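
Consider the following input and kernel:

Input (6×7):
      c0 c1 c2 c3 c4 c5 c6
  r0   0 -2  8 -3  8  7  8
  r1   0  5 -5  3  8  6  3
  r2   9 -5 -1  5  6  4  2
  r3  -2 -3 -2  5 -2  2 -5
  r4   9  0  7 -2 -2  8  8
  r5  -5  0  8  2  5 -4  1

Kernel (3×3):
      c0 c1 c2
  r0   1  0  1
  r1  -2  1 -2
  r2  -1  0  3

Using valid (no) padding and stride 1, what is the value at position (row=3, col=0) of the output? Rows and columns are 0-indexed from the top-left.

-7

The receptive field on the input at this output position is [-2 -3 -2 / 9 0 7 / -5 0 8]. Elementwise product with the kernel and sum: -2·1 + -2·1 + 9·-2 + 0·1 + 7·-2 + -5·-1 + 8·3.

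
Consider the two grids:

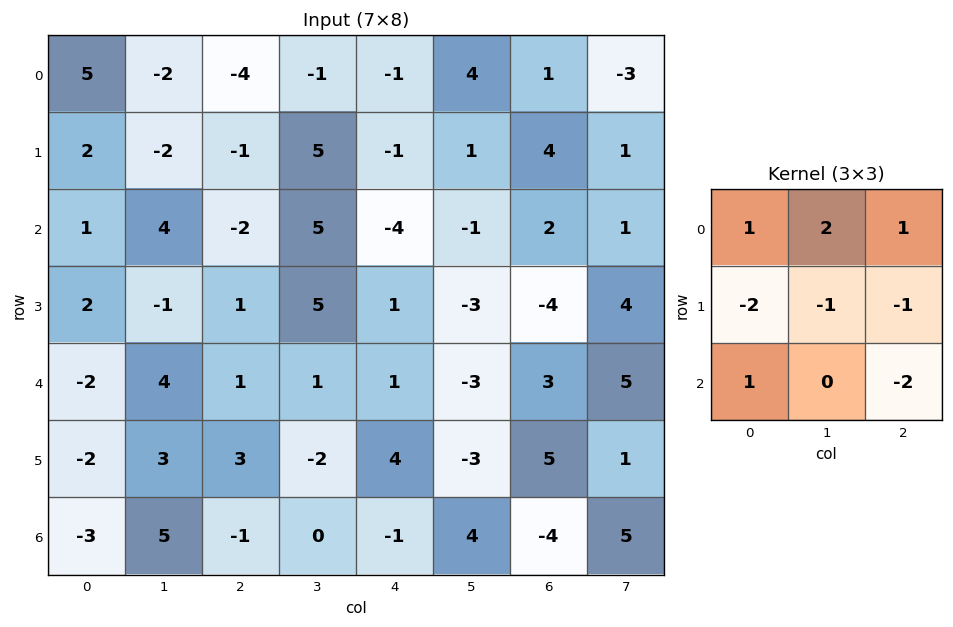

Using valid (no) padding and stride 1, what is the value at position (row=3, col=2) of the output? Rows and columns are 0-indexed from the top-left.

3

The receptive field on the input at this output position is [1 5 1 / 1 1 1 / 3 -2 4]. Elementwise product with the kernel and sum: 1·1 + 5·2 + 1·1 + 1·-2 + 1·-1 + 1·-1 + 3·1 + 4·-2.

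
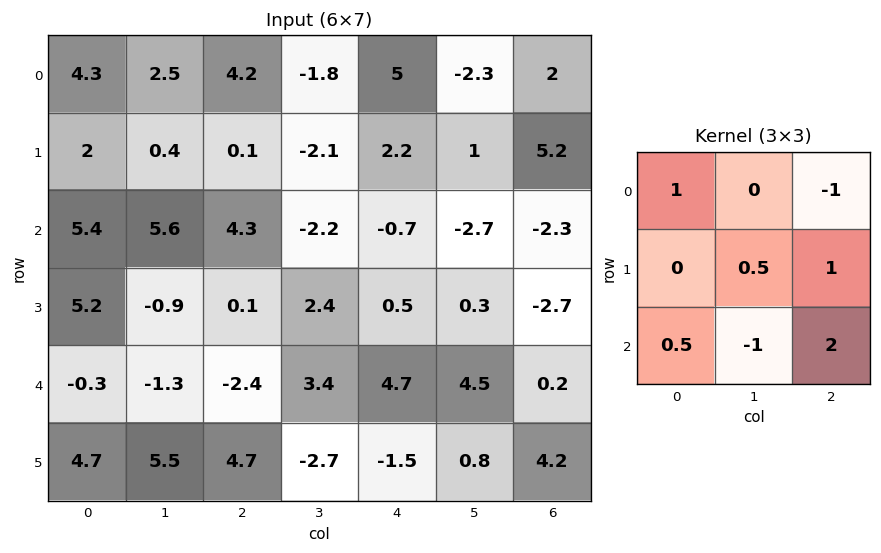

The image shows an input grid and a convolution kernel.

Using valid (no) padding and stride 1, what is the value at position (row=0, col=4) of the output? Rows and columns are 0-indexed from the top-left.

6.45

The receptive field on the input at this output position is [5 -2.3 2 / 2.2 1 5.2 / -0.7 -2.7 -2.3]. Elementwise product with the kernel and sum: 5·1 + 2·-1 + 1·0.5 + 5.2·1 + -0.7·0.5 + -2.7·-1 + -2.3·2.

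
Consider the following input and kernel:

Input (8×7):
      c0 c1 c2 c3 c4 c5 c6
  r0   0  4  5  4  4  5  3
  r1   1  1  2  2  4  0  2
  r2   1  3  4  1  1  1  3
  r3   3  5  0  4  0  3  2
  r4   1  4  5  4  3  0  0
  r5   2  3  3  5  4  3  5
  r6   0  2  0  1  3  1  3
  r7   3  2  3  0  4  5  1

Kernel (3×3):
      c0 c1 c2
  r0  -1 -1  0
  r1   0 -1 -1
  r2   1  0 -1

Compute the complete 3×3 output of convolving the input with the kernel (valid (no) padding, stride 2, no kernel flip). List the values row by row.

-10 -12 -13
-13 -7 -4
-11 -21 -11

Output[0,0]: The receptive field on the input at this output position is [0 4 5 / 1 1 2 / 1 3 4]. Elementwise product with the kernel and sum: 0·-1 + 4·-1 + 1·-1 + 2·-1 + 1·1 + 4·-1.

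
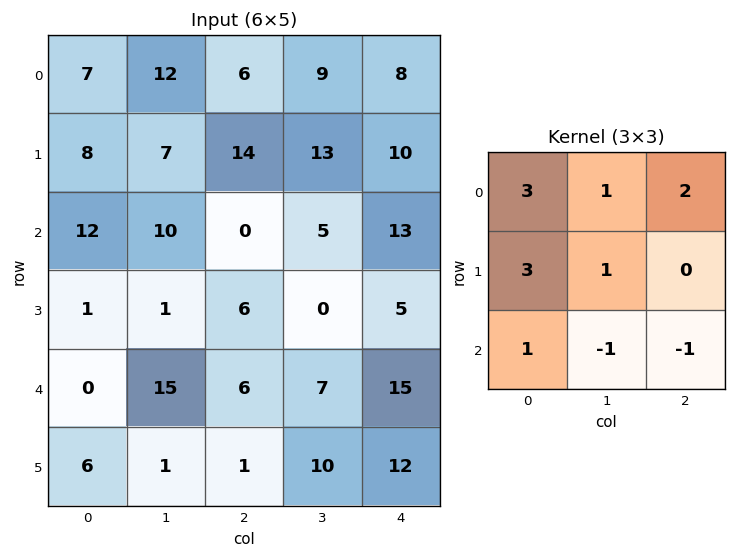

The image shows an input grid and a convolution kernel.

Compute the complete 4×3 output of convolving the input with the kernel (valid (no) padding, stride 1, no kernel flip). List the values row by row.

78 100 80
99 86 81
29 51 33
35 50 32

Output[0,0]: The receptive field on the input at this output position is [7 12 6 / 8 7 14 / 12 10 0]. Elementwise product with the kernel and sum: 7·3 + 12·1 + 6·2 + 8·3 + 7·1 + 12·1 + 10·-1 + 0·-1.
Output[0,1]: The receptive field on the input at this output position is [12 6 9 / 7 14 13 / 10 0 5]. Elementwise product with the kernel and sum: 12·3 + 6·1 + 9·2 + 7·3 + 14·1 + 10·1 + 0·-1 + 5·-1.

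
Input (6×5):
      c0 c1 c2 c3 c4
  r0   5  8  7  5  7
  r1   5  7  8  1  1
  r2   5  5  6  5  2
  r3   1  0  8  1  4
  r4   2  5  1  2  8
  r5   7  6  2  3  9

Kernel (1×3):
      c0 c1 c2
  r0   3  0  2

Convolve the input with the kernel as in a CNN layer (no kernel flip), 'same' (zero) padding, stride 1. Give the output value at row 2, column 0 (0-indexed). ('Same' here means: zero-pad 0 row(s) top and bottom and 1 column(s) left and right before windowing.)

The receptive field on the zero-padded input at this output position is [0 5 5]. Elementwise product with the kernel and sum: 0·3 + 5·2.

10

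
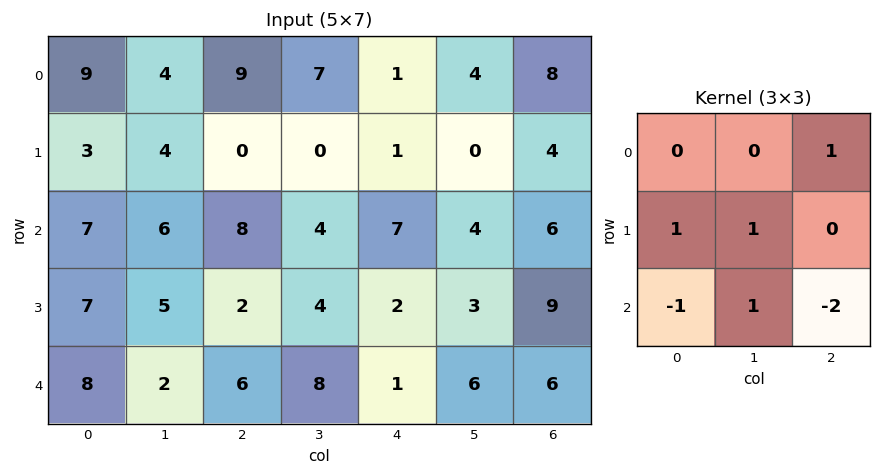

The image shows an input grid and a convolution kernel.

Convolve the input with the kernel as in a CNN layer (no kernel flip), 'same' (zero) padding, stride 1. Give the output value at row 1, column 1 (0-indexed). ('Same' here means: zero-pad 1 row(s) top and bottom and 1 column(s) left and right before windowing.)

The receptive field on the zero-padded input at this output position is [9 4 9 / 3 4 0 / 7 6 8]. Elementwise product with the kernel and sum: 9·1 + 3·1 + 4·1 + 7·-1 + 6·1 + 8·-2.

-1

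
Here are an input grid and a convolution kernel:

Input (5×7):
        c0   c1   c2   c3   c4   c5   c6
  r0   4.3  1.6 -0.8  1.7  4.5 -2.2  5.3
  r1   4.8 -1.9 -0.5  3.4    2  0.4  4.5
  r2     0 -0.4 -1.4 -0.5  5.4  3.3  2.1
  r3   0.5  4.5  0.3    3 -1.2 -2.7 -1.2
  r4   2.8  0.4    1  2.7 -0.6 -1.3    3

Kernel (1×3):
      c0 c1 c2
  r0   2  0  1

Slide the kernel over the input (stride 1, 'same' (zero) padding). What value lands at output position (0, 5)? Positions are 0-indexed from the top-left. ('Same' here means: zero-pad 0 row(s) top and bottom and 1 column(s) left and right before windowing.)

14.3

The receptive field on the zero-padded input at this output position is [4.5 -2.2 5.3]. Elementwise product with the kernel and sum: 4.5·2 + 5.3·1.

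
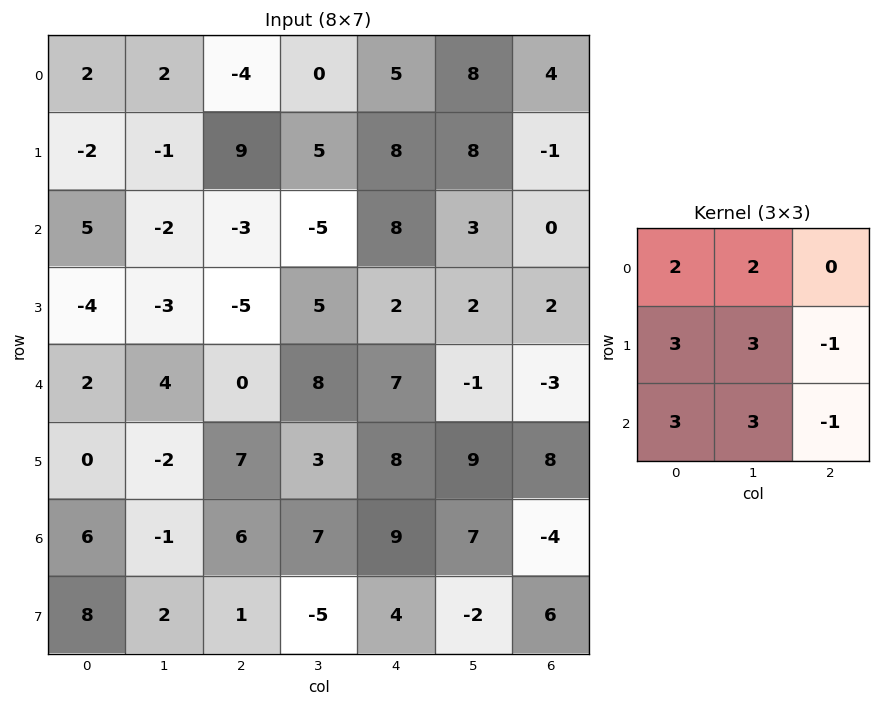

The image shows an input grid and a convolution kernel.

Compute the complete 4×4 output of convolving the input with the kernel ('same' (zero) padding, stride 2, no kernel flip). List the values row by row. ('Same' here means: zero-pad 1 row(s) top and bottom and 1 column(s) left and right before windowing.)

-1 13 38 57
4 -23 51 35
-4 0 84 47
41 32 62 55

Output[0,0]: The receptive field on the zero-padded input at this output position is [0 0 0 / 0 2 2 / 0 -2 -1]. Elementwise product with the kernel and sum: 0·2 + 0·2 + 0·3 + 2·3 + 2·-1 + 0·3 + -2·3 + -1·-1.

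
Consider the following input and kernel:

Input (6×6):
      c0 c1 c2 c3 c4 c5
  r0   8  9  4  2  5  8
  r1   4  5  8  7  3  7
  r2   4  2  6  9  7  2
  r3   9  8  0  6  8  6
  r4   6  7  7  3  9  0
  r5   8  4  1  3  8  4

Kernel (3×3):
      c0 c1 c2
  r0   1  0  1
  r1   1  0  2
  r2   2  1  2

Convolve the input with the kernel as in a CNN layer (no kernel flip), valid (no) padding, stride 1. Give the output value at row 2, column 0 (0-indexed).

The receptive field on the input at this output position is [4 2 6 / 9 8 0 / 6 7 7]. Elementwise product with the kernel and sum: 4·1 + 6·1 + 9·1 + 0·2 + 6·2 + 7·1 + 7·2.

52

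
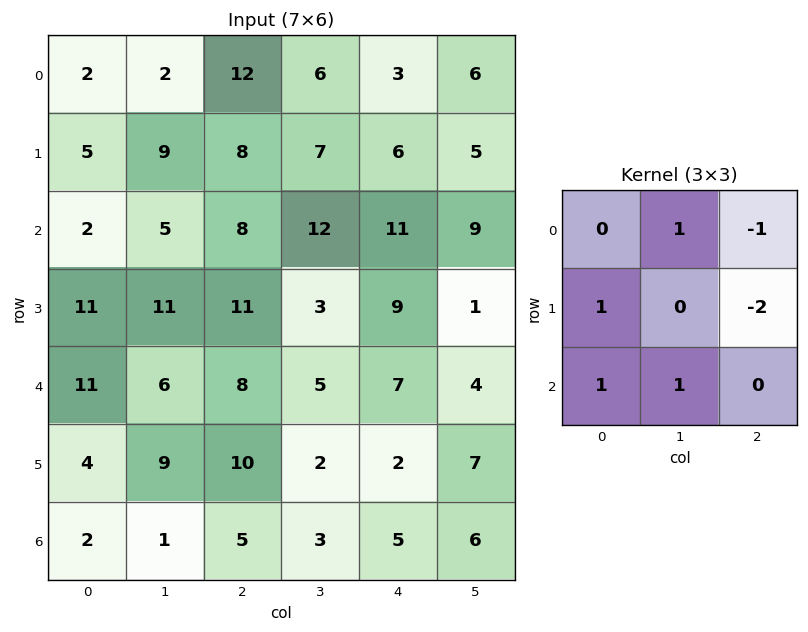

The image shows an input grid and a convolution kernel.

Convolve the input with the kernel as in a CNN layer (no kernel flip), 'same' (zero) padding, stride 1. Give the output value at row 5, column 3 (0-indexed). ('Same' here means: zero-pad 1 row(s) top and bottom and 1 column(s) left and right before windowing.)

12

The receptive field on the zero-padded input at this output position is [8 5 7 / 10 2 2 / 5 3 5]. Elementwise product with the kernel and sum: 5·1 + 7·-1 + 10·1 + 2·-2 + 5·1 + 3·1.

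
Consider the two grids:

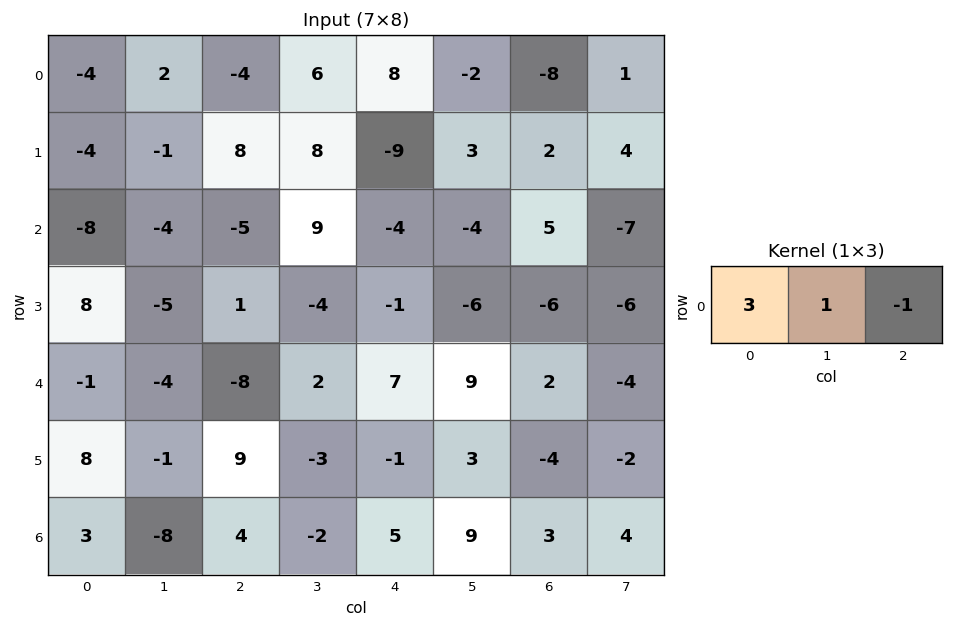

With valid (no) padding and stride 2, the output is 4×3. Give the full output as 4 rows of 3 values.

-6 -14 30
-23 -2 -21
1 -29 28
-3 5 21

Output[0,0]: The receptive field on the input at this output position is [-4 2 -4]. Elementwise product with the kernel and sum: -4·3 + 2·1 + -4·-1.
Output[0,1]: The receptive field on the input at this output position is [-4 6 8]. Elementwise product with the kernel and sum: -4·3 + 6·1 + 8·-1.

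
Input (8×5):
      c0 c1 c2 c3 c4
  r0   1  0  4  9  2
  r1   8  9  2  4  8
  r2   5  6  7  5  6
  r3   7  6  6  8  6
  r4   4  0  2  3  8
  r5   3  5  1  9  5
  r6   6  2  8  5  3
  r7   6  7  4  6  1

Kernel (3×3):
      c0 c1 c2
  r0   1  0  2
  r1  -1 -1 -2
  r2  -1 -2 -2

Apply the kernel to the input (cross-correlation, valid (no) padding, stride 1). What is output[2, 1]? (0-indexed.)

-22

The receptive field on the input at this output position is [6 7 5 / 6 6 8 / 0 2 3]. Elementwise product with the kernel and sum: 6·1 + 5·2 + 6·-1 + 6·-1 + 8·-2 + 0·-1 + 2·-2 + 3·-2.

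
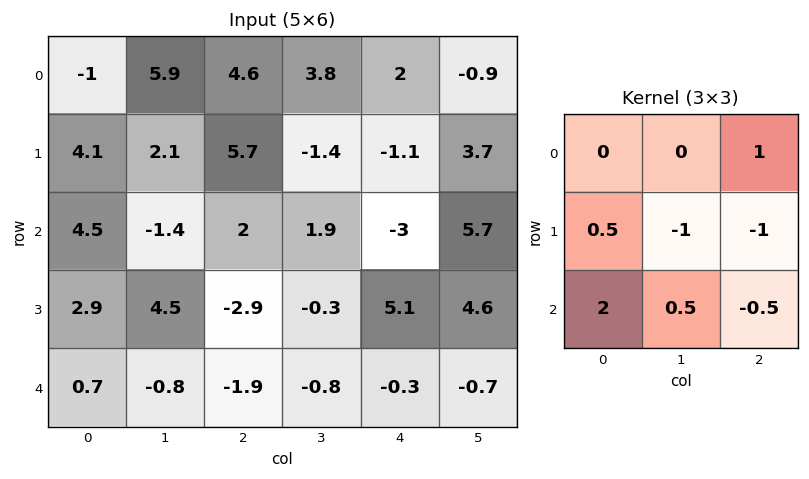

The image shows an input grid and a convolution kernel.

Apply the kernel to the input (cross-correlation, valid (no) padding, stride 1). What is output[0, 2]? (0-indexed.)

13.8

The receptive field on the input at this output position is [4.6 3.8 2 / 5.7 -1.4 -1.1 / 2 1.9 -3]. Elementwise product with the kernel and sum: 2·1 + 5.7·0.5 + -1.4·-1 + -1.1·-1 + 2·2 + 1.9·0.5 + -3·-0.5.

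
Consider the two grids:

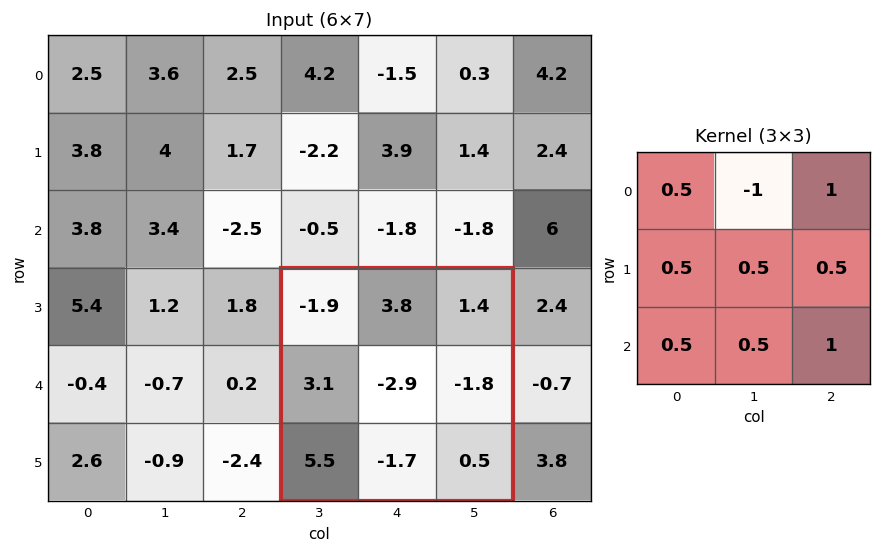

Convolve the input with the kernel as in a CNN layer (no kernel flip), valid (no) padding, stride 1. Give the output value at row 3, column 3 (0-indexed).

The receptive field on the input at this output position is [-1.9 3.8 1.4 / 3.1 -2.9 -1.8 / 5.5 -1.7 0.5]. Elementwise product with the kernel and sum: -1.9·0.5 + 3.8·-1 + 1.4·1 + 3.1·0.5 + -2.9·0.5 + -1.8·0.5 + 5.5·0.5 + -1.7·0.5 + 0.5·1.

-1.75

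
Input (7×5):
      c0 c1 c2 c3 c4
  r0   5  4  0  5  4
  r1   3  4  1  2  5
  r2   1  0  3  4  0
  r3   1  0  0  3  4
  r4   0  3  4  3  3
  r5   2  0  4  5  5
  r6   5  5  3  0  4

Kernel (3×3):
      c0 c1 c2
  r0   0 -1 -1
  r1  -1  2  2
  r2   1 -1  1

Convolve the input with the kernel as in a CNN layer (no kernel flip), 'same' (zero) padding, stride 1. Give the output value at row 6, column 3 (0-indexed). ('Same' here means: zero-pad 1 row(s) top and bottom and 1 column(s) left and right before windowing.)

-5

The receptive field on the zero-padded input at this output position is [4 5 5 / 3 0 4 / 0 0 0]. Elementwise product with the kernel and sum: 5·-1 + 5·-1 + 3·-1 + 0·2 + 4·2 + 0·1 + 0·-1 + 0·1.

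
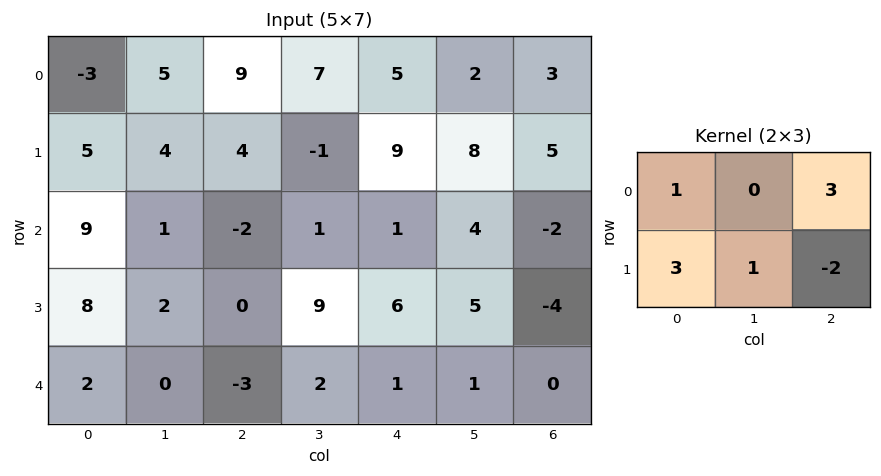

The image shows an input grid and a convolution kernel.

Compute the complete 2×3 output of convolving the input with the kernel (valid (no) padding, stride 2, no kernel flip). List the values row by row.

35 17 39
29 -2 26

Output[0,0]: The receptive field on the input at this output position is [-3 5 9 / 5 4 4]. Elementwise product with the kernel and sum: -3·1 + 9·3 + 5·3 + 4·1 + 4·-2.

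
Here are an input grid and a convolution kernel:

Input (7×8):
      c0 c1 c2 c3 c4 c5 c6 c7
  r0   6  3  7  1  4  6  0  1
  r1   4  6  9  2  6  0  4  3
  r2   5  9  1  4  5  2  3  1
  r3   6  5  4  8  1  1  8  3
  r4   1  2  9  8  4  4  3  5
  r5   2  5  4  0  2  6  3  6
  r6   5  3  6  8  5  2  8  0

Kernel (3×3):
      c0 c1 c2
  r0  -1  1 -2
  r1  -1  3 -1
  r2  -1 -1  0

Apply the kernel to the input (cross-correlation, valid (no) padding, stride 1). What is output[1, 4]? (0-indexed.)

-18

The receptive field on the input at this output position is [6 0 4 / 5 2 3 / 1 1 8]. Elementwise product with the kernel and sum: 6·-1 + 0·1 + 4·-2 + 5·-1 + 2·3 + 3·-1 + 1·-1 + 1·-1.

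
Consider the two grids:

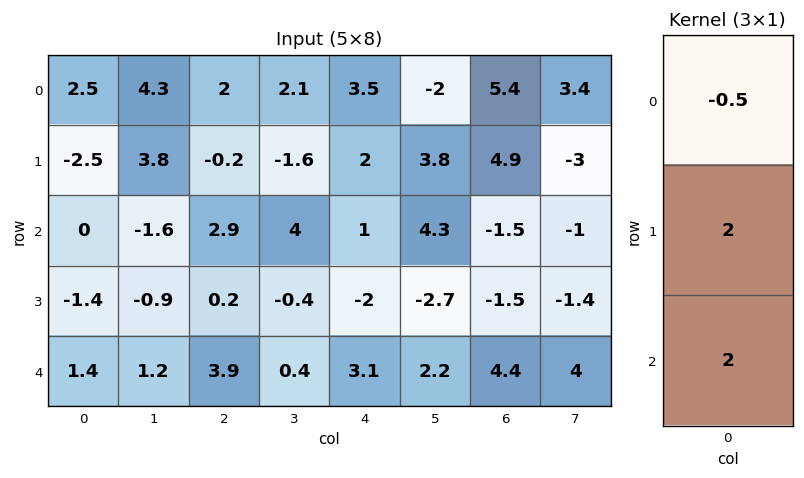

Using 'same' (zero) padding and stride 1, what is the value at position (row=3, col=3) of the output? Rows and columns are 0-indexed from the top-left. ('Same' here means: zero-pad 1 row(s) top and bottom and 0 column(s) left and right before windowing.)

The receptive field on the zero-padded input at this output position is [4 / -0.4 / 0.4]. Elementwise product with the kernel and sum: 4·-0.5 + -0.4·2 + 0.4·2.

-2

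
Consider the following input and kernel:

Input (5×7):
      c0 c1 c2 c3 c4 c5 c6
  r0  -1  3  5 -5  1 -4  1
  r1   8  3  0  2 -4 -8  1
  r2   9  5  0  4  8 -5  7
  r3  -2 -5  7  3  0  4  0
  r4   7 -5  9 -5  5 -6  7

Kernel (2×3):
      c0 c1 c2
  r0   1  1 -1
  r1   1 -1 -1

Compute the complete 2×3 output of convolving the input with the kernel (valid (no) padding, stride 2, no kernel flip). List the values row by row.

Output[0,0]: The receptive field on the input at this output position is [-1 3 5 / 8 3 0]. Elementwise product with the kernel and sum: -1·1 + 3·1 + 5·-1 + 8·1 + 3·-1 + 0·-1.
Output[0,1]: The receptive field on the input at this output position is [5 -5 1 / 0 2 -4]. Elementwise product with the kernel and sum: 5·1 + -5·1 + 1·-1 + 0·1 + 2·-1 + -4·-1.

2 1 -1
10 0 -8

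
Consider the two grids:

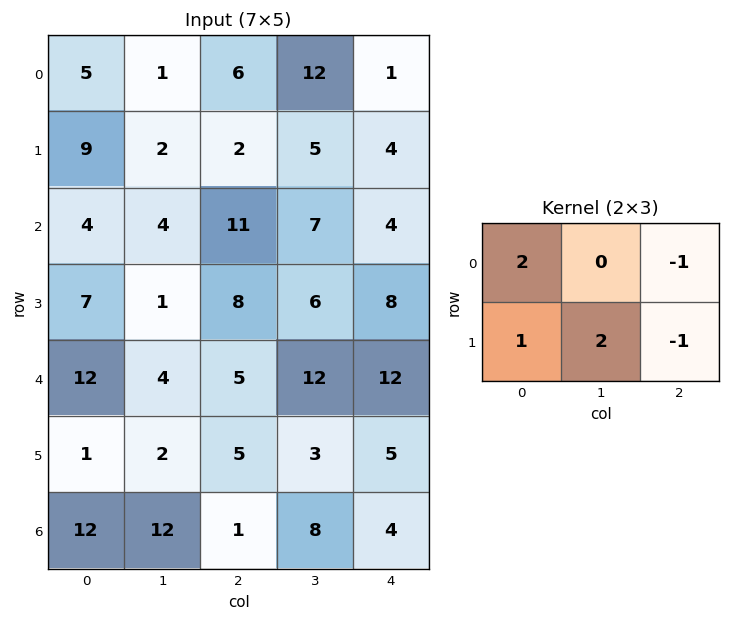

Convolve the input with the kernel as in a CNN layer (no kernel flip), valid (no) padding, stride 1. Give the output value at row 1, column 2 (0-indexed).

21

The receptive field on the input at this output position is [2 5 4 / 11 7 4]. Elementwise product with the kernel and sum: 2·2 + 4·-1 + 11·1 + 7·2 + 4·-1.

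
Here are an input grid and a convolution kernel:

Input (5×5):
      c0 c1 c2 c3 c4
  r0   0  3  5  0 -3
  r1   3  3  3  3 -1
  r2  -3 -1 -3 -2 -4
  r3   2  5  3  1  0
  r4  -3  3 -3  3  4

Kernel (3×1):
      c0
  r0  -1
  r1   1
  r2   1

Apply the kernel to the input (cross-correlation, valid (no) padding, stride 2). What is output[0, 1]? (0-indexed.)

-5

The receptive field on the input at this output position is [5 / 3 / -3]. Elementwise product with the kernel and sum: 5·-1 + 3·1 + -3·1.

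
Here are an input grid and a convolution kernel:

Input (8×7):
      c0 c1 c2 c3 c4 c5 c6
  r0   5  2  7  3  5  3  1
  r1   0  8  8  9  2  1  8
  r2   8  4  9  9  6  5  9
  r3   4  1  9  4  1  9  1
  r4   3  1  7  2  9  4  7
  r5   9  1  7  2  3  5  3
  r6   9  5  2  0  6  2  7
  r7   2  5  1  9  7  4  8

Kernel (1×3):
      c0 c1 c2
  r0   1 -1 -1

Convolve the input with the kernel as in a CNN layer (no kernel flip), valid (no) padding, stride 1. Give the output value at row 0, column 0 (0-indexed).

-4

The receptive field on the input at this output position is [5 2 7]. Elementwise product with the kernel and sum: 5·1 + 2·-1 + 7·-1.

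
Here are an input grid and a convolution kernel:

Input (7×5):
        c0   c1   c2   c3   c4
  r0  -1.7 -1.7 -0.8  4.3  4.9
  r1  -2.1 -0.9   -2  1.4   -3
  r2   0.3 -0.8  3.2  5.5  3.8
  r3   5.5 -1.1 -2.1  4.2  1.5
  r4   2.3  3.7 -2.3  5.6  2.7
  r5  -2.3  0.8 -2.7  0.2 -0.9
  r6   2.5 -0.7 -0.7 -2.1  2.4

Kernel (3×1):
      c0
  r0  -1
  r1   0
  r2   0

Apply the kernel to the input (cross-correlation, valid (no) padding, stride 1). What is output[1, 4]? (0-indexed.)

3

The receptive field on the input at this output position is [-3 / 3.8 / 1.5]. Elementwise product with the kernel and sum: -3·-1.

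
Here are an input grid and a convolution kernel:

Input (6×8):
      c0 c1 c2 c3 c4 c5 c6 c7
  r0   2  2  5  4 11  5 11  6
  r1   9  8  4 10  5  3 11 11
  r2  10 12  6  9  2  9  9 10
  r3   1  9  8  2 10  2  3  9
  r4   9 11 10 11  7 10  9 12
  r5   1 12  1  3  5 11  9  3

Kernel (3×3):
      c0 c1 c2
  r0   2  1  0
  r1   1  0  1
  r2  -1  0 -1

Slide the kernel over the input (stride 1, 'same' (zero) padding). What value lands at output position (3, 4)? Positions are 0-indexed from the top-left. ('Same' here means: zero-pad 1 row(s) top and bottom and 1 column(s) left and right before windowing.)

3

The receptive field on the zero-padded input at this output position is [9 2 9 / 2 10 2 / 11 7 10]. Elementwise product with the kernel and sum: 9·2 + 2·1 + 2·1 + 2·1 + 11·-1 + 10·-1.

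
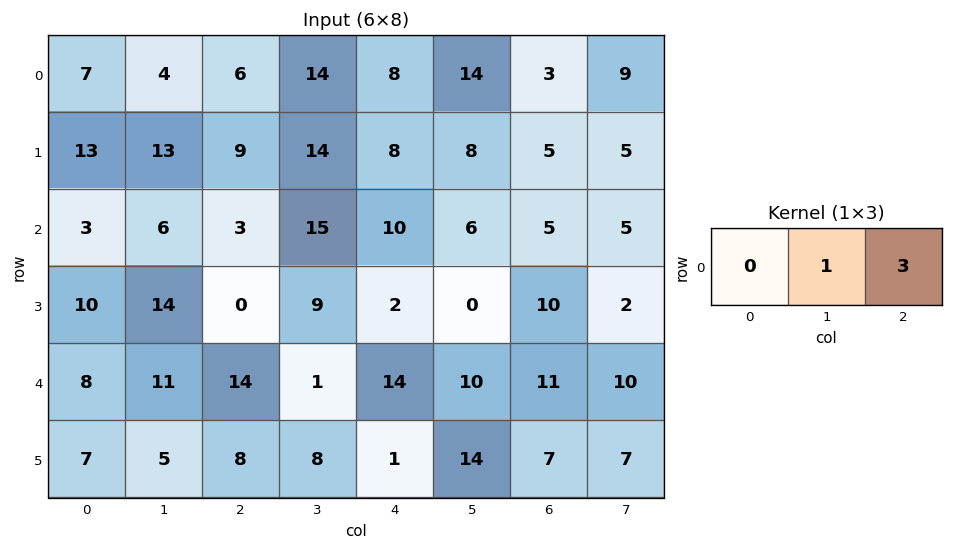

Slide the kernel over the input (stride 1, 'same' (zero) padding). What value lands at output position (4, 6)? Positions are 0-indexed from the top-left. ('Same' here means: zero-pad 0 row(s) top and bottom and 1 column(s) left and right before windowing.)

41

The receptive field on the zero-padded input at this output position is [10 11 10]. Elementwise product with the kernel and sum: 11·1 + 10·3.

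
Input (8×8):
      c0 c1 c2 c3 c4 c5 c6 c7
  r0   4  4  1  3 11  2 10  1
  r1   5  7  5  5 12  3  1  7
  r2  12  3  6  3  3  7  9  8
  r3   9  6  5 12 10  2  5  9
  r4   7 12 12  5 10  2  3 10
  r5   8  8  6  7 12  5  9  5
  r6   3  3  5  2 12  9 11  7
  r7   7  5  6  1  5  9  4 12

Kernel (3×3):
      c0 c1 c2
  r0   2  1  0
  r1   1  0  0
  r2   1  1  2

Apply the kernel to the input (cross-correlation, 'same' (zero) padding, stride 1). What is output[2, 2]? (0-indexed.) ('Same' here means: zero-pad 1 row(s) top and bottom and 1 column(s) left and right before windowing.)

57

The receptive field on the zero-padded input at this output position is [7 5 5 / 3 6 3 / 6 5 12]. Elementwise product with the kernel and sum: 7·2 + 5·1 + 3·1 + 6·1 + 5·1 + 12·2.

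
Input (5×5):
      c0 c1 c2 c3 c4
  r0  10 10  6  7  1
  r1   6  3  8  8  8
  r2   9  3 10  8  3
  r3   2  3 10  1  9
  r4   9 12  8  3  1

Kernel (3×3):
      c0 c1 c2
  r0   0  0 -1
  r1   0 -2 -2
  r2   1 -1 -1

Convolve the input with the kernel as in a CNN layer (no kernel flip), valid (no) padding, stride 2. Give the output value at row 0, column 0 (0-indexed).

The receptive field on the input at this output position is [10 10 6 / 6 3 8 / 9 3 10]. Elementwise product with the kernel and sum: 6·-1 + 3·-2 + 8·-2 + 9·1 + 3·-1 + 10·-1.

-32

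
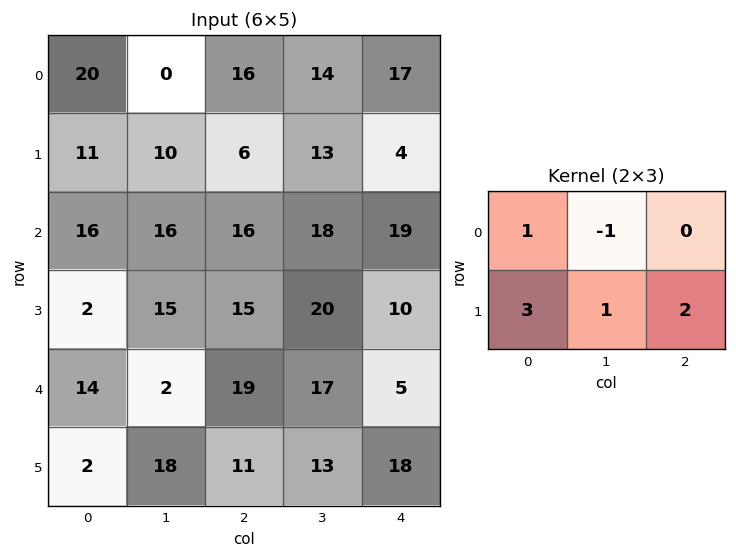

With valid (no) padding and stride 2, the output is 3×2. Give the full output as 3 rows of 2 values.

Output[0,0]: The receptive field on the input at this output position is [20 0 16 / 11 10 6]. Elementwise product with the kernel and sum: 20·1 + 0·-1 + 11·3 + 10·1 + 6·2.
Output[0,1]: The receptive field on the input at this output position is [16 14 17 / 6 13 4]. Elementwise product with the kernel and sum: 16·1 + 14·-1 + 6·3 + 13·1 + 4·2.

75 41
51 83
58 84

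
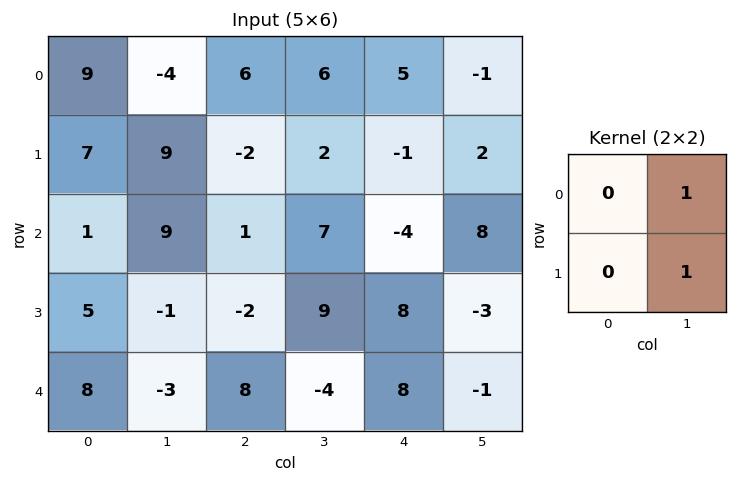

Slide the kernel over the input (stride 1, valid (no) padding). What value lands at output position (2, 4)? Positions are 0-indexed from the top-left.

The receptive field on the input at this output position is [-4 8 / 8 -3]. Elementwise product with the kernel and sum: 8·1 + -3·1.

5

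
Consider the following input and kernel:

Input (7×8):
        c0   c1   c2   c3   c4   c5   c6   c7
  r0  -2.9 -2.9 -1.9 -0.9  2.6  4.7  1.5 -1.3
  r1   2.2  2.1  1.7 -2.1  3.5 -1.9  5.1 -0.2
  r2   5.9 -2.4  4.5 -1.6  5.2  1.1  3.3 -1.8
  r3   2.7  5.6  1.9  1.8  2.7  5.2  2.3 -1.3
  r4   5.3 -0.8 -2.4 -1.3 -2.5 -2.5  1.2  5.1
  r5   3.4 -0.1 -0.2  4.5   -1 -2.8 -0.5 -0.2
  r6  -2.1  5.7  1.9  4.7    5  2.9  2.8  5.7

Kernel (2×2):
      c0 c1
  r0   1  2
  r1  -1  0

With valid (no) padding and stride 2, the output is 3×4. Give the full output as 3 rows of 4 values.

Output[0,0]: The receptive field on the input at this output position is [-2.9 -2.9 / 2.2 2.1]. Elementwise product with the kernel and sum: -2.9·1 + -2.9·2 + 2.2·-1.
Output[0,1]: The receptive field on the input at this output position is [-1.9 -0.9 / 1.7 -2.1]. Elementwise product with the kernel and sum: -1.9·1 + -0.9·2 + 1.7·-1.

-10.9 -5.4 8.5 -6.2
-1.6 -0.6 4.7 -2.6
0.3 -4.8 -6.5 11.9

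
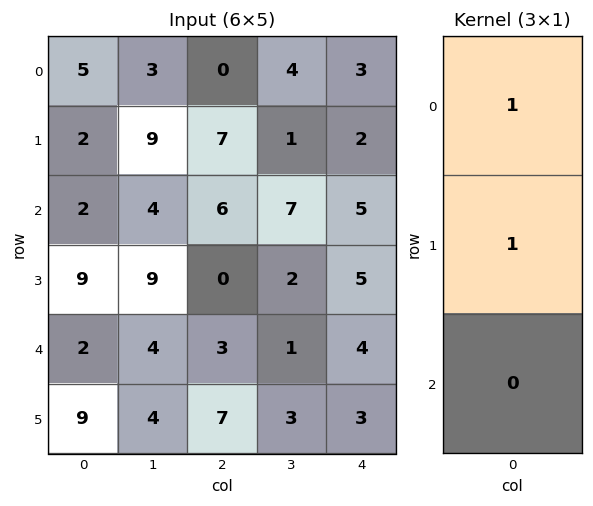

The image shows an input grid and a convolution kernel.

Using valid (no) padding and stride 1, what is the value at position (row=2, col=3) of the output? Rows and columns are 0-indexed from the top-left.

The receptive field on the input at this output position is [7 / 2 / 1]. Elementwise product with the kernel and sum: 7·1 + 2·1.

9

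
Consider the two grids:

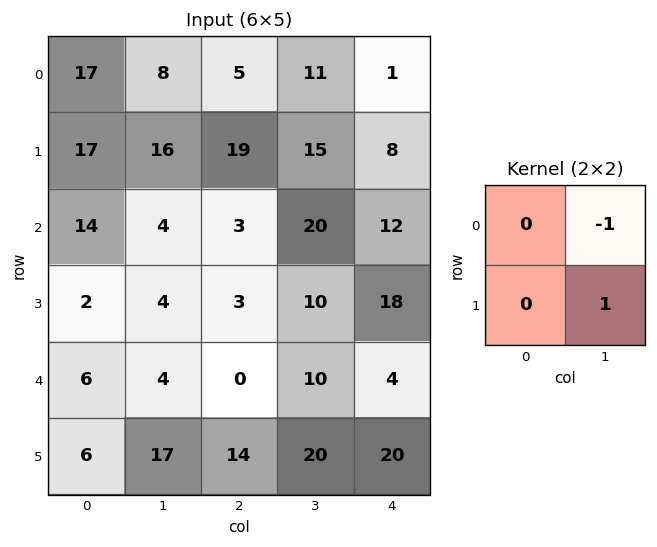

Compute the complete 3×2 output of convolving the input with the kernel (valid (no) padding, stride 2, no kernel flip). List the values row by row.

8 4
0 -10
13 10

Output[0,0]: The receptive field on the input at this output position is [17 8 / 17 16]. Elementwise product with the kernel and sum: 8·-1 + 16·1.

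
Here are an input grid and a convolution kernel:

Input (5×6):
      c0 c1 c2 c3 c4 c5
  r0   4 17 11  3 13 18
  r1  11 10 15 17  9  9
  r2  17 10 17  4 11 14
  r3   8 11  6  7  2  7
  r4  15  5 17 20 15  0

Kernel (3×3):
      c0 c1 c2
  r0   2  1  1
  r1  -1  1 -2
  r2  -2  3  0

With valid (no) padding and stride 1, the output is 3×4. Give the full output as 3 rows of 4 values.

1 50 0 36
23 47 30 23
37 63 72 19

Output[0,0]: The receptive field on the input at this output position is [4 17 11 / 11 10 15 / 17 10 17]. Elementwise product with the kernel and sum: 4·2 + 17·1 + 11·1 + 11·-1 + 10·1 + 15·-2 + 17·-2 + 10·3.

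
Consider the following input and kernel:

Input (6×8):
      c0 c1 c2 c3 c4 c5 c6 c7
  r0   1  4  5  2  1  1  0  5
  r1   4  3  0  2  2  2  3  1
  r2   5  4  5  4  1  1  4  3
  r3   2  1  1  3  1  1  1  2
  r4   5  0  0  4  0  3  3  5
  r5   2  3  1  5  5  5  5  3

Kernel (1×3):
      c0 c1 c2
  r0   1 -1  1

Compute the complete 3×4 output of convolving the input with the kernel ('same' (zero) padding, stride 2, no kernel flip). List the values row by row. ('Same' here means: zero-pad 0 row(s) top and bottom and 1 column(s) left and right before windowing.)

3 1 2 6
-1 3 4 0
-5 4 7 5

Output[0,0]: The receptive field on the zero-padded input at this output position is [0 1 4]. Elementwise product with the kernel and sum: 0·1 + 1·-1 + 4·1.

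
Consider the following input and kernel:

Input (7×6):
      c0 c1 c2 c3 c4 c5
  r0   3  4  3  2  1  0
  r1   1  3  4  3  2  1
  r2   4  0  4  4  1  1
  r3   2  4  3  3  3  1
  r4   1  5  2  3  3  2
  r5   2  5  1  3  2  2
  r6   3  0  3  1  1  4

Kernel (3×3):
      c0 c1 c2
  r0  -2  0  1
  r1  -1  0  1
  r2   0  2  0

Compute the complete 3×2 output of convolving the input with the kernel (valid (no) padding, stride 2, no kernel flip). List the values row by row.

0 1
7 -1
-1 2

Output[0,0]: The receptive field on the input at this output position is [3 4 3 / 1 3 4 / 4 0 4]. Elementwise product with the kernel and sum: 3·-2 + 3·1 + 1·-1 + 4·1 + 0·2.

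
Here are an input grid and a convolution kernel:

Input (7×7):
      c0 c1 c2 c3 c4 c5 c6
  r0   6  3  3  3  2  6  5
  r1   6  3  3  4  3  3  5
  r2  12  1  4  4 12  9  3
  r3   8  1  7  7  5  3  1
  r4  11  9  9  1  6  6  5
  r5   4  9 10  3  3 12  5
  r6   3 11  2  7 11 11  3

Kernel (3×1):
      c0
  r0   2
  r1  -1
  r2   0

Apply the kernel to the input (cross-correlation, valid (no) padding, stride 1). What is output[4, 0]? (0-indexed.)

18

The receptive field on the input at this output position is [11 / 4 / 3]. Elementwise product with the kernel and sum: 11·2 + 4·-1.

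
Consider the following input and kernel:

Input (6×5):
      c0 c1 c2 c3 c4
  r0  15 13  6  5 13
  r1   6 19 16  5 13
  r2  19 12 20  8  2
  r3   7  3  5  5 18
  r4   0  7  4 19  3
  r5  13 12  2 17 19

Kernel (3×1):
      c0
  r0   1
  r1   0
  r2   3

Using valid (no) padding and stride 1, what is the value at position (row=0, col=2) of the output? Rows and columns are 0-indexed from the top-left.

66

The receptive field on the input at this output position is [6 / 16 / 20]. Elementwise product with the kernel and sum: 6·1 + 20·3.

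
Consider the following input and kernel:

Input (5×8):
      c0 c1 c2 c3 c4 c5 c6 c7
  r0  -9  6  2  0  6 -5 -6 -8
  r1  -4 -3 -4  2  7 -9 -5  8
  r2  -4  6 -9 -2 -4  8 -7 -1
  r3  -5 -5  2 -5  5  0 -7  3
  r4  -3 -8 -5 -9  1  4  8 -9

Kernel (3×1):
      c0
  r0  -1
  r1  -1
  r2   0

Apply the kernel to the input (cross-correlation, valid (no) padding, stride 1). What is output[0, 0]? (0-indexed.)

13

The receptive field on the input at this output position is [-9 / -4 / -4]. Elementwise product with the kernel and sum: -9·-1 + -4·-1.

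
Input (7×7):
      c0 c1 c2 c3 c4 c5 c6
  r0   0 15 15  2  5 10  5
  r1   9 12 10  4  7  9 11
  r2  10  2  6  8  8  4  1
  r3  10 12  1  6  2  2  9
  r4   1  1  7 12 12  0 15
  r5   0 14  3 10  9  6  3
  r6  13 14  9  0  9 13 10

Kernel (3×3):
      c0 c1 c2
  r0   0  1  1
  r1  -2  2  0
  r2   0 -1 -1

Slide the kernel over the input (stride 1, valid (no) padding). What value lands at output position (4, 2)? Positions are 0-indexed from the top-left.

The receptive field on the input at this output position is [7 12 12 / 3 10 9 / 9 0 9]. Elementwise product with the kernel and sum: 12·1 + 12·1 + 3·-2 + 10·2 + 0·-1 + 9·-1.

29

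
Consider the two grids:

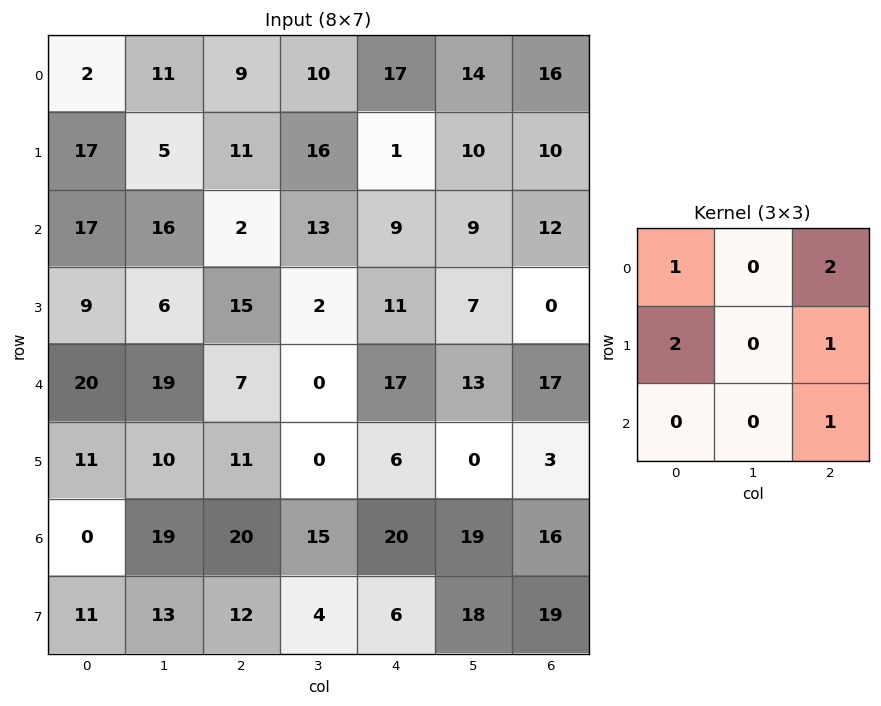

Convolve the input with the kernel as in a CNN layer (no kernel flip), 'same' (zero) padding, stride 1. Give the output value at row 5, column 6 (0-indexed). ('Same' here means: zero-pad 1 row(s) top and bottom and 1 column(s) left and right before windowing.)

13

The receptive field on the zero-padded input at this output position is [13 17 0 / 0 3 0 / 19 16 0]. Elementwise product with the kernel and sum: 13·1 + 0·2 + 0·2 + 0·1 + 0·1.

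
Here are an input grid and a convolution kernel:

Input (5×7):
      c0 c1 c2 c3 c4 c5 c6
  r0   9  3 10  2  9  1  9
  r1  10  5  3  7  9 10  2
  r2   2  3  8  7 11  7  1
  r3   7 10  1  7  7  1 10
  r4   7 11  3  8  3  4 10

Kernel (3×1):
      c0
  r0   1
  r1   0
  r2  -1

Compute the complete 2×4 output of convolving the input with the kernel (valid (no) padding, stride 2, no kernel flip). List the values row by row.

7 2 -2 8
-5 5 8 -9

Output[0,0]: The receptive field on the input at this output position is [9 / 10 / 2]. Elementwise product with the kernel and sum: 9·1 + 2·-1.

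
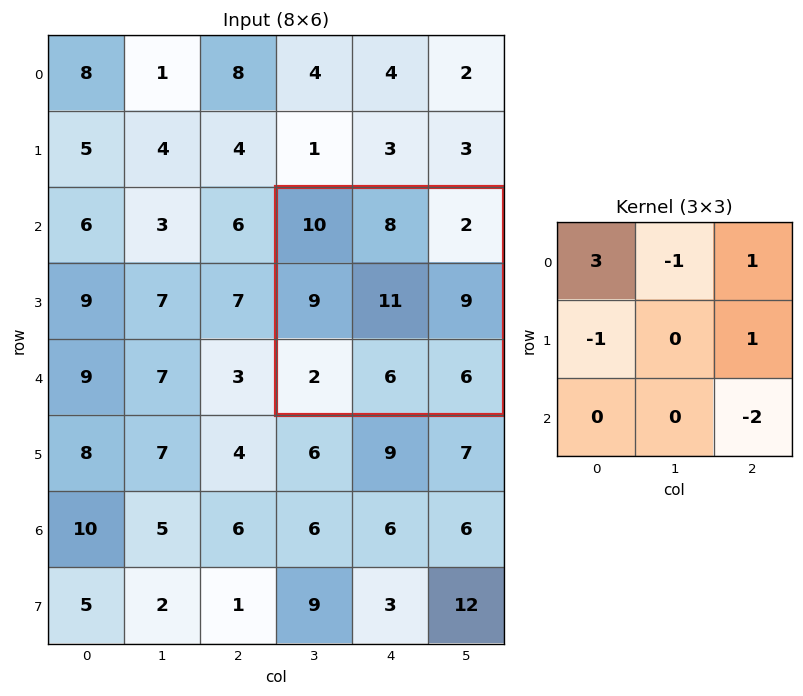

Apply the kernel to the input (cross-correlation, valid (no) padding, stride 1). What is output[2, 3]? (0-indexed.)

The receptive field on the input at this output position is [10 8 2 / 9 11 9 / 2 6 6]. Elementwise product with the kernel and sum: 10·3 + 8·-1 + 2·1 + 9·-1 + 9·1 + 6·-2.

12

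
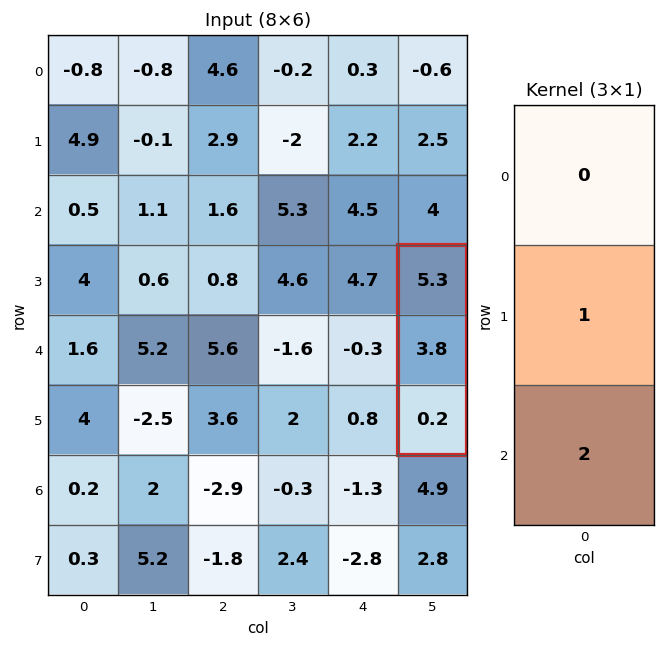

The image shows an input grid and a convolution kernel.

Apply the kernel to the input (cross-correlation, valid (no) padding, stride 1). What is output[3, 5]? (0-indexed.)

The receptive field on the input at this output position is [5.3 / 3.8 / 0.2]. Elementwise product with the kernel and sum: 3.8·1 + 0.2·2.

4.2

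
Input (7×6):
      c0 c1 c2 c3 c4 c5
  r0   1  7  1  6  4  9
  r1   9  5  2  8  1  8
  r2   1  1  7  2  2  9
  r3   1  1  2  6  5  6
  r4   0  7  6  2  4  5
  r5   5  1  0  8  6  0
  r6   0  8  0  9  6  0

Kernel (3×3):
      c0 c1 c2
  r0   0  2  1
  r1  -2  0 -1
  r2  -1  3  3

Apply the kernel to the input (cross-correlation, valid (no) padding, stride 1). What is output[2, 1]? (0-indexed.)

The receptive field on the input at this output position is [1 7 2 / 1 2 6 / 7 6 2]. Elementwise product with the kernel and sum: 7·2 + 2·1 + 1·-2 + 6·-1 + 7·-1 + 6·3 + 2·3.

25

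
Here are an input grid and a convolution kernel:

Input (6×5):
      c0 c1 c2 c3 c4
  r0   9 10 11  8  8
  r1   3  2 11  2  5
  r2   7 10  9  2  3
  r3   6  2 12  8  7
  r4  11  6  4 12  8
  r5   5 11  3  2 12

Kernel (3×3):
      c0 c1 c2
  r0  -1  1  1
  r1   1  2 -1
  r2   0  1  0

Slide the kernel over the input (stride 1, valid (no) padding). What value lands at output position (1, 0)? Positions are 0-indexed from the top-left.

30

The receptive field on the input at this output position is [3 2 11 / 7 10 9 / 6 2 12]. Elementwise product with the kernel and sum: 3·-1 + 2·1 + 11·1 + 7·1 + 10·2 + 9·-1 + 2·1.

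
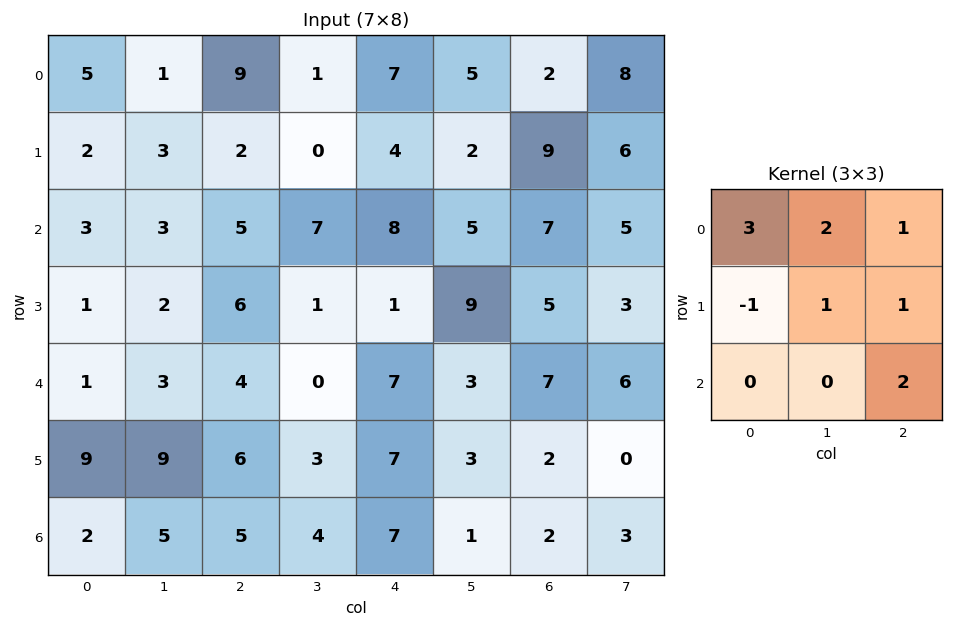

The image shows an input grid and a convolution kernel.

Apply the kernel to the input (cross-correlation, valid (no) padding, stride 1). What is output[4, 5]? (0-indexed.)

The receptive field on the input at this output position is [3 7 6 / 3 2 0 / 1 2 3]. Elementwise product with the kernel and sum: 3·3 + 7·2 + 6·1 + 3·-1 + 2·1 + 0·1 + 3·2.

34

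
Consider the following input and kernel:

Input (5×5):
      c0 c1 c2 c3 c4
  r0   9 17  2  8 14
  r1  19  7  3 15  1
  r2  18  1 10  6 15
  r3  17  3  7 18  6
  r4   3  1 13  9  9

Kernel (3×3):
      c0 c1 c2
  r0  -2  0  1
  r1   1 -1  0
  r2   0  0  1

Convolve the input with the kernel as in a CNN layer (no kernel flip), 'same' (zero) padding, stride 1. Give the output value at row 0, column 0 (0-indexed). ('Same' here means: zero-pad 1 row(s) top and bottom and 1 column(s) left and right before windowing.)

-2

The receptive field on the zero-padded input at this output position is [0 0 0 / 0 9 17 / 0 19 7]. Elementwise product with the kernel and sum: 0·-2 + 0·1 + 0·1 + 9·-1 + 7·1.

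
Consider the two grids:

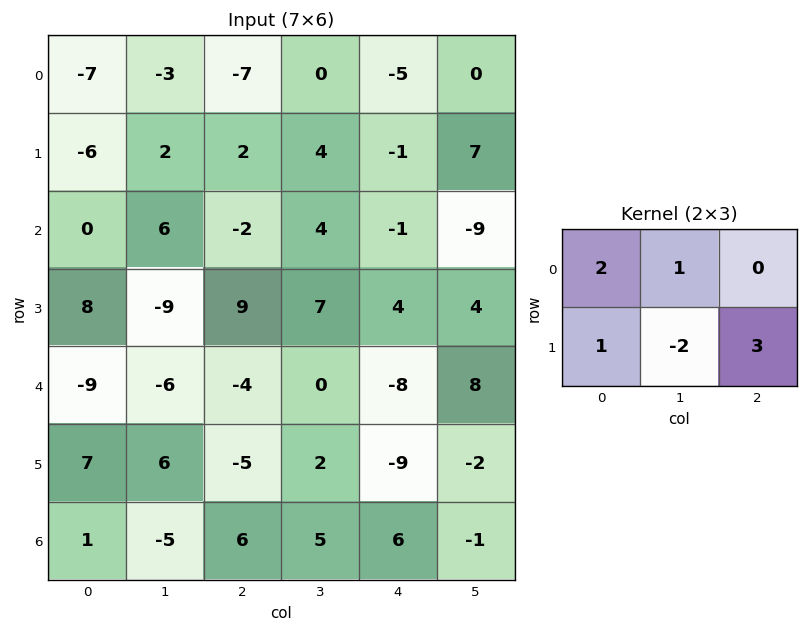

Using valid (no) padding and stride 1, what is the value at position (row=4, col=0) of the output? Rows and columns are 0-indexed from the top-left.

The receptive field on the input at this output position is [-9 -6 -4 / 7 6 -5]. Elementwise product with the kernel and sum: -9·2 + -6·1 + 7·1 + 6·-2 + -5·3.

-44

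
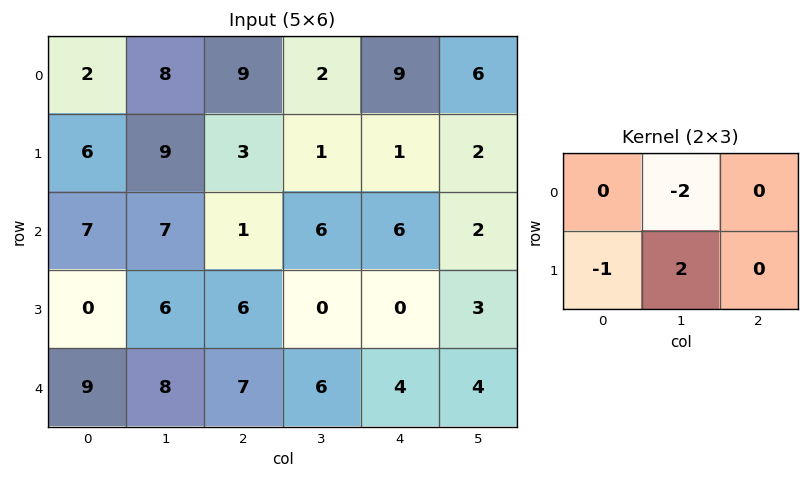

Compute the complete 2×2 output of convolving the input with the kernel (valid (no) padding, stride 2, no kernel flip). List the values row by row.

Output[0,0]: The receptive field on the input at this output position is [2 8 9 / 6 9 3]. Elementwise product with the kernel and sum: 8·-2 + 6·-1 + 9·2.

-4 -5
-2 -18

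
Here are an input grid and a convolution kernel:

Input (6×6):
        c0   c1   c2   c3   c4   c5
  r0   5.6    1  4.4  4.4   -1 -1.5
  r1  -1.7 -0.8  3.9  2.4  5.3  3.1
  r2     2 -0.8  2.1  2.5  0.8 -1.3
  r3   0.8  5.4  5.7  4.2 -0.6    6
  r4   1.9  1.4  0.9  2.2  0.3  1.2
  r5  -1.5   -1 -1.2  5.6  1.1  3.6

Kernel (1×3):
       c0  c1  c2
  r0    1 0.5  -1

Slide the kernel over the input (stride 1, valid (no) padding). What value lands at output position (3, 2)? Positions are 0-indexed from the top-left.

8.4

The receptive field on the input at this output position is [5.7 4.2 -0.6]. Elementwise product with the kernel and sum: 5.7·1 + 4.2·0.5 + -0.6·-1.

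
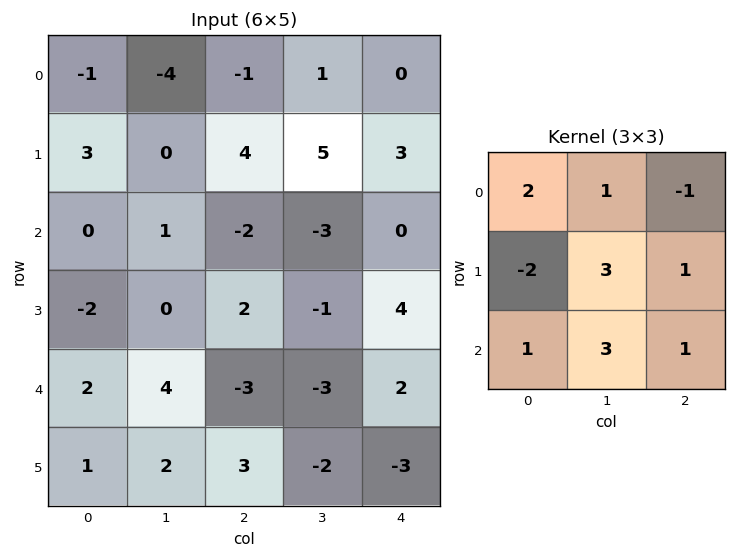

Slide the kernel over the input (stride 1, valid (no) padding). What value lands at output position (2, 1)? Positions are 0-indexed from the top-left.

The receptive field on the input at this output position is [1 -2 -3 / 0 2 -1 / 4 -3 -3]. Elementwise product with the kernel and sum: 1·2 + -2·1 + -3·-1 + 0·-2 + 2·3 + -1·1 + 4·1 + -3·3 + -3·1.

0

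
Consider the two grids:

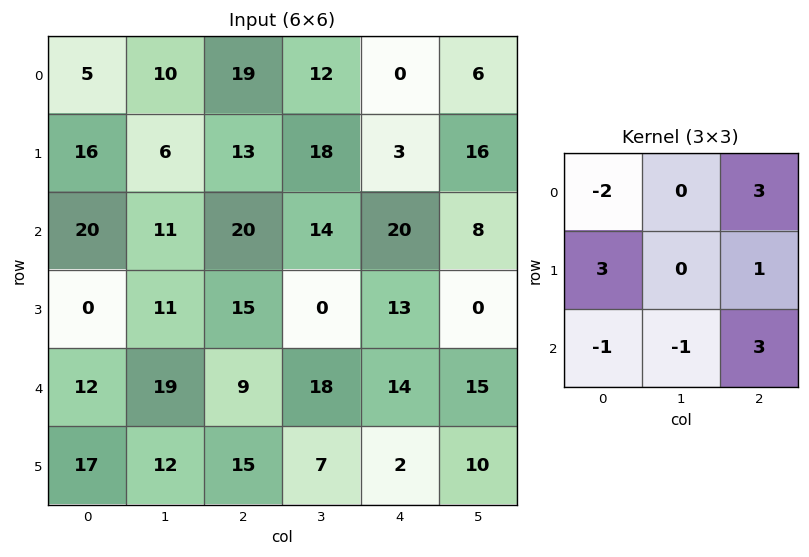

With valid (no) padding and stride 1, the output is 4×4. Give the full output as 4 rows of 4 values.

Output[0,0]: The receptive field on the input at this output position is [5 10 19 / 16 6 13 / 20 11 20]. Elementwise product with the kernel and sum: 5·-2 + 19·3 + 16·3 + 13·1 + 20·-1 + 11·-1 + 20·3.
Output[0,1]: The receptive field on the input at this output position is [10 19 12 / 6 13 18 / 11 20 14]. Elementwise product with the kernel and sum: 10·-2 + 12·3 + 6·3 + 18·1 + 11·-1 + 20·-1 + 14·3.

137 63 30 54
121 63 87 49
31 79 93 9
106 47 34 90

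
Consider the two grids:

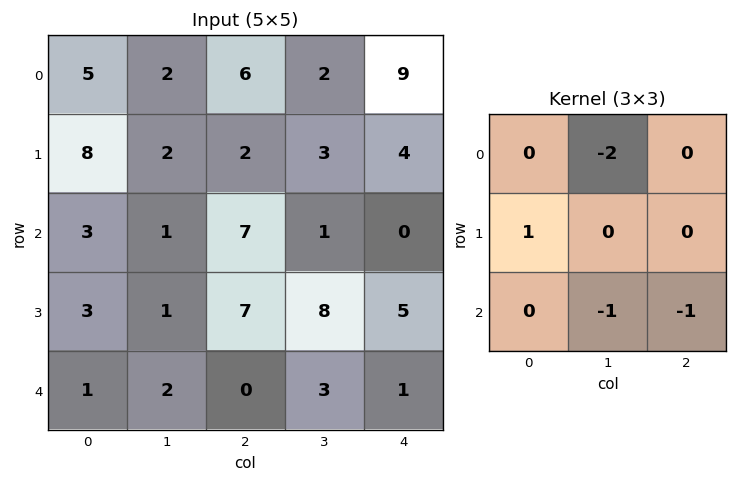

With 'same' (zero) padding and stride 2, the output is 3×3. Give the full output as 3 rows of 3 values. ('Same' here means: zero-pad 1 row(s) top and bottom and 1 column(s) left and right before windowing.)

-10 -3 -2
-20 -18 -12
-6 -12 -7

Output[0,0]: The receptive field on the zero-padded input at this output position is [0 0 0 / 0 5 2 / 0 8 2]. Elementwise product with the kernel and sum: 0·-2 + 0·1 + 8·-1 + 2·-1.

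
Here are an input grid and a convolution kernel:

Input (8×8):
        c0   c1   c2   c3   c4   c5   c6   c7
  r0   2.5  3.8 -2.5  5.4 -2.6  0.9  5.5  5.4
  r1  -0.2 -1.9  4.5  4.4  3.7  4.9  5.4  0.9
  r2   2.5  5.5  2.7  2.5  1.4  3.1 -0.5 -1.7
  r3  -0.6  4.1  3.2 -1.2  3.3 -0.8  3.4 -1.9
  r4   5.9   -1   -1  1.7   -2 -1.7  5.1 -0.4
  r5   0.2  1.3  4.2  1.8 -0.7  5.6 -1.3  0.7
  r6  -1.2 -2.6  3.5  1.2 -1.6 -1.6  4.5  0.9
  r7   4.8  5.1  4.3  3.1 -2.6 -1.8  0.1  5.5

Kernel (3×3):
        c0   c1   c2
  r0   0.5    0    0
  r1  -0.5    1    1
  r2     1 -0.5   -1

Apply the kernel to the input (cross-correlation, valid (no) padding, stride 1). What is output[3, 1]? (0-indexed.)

The receptive field on the input at this output position is [4.1 3.2 -1.2 / -1 -1 1.7 / 1.3 4.2 1.8]. Elementwise product with the kernel and sum: 4.1·0.5 + -1·-0.5 + -1·1 + 1.7·1 + 1.3·1 + 4.2·-0.5 + 1.8·-1.

0.65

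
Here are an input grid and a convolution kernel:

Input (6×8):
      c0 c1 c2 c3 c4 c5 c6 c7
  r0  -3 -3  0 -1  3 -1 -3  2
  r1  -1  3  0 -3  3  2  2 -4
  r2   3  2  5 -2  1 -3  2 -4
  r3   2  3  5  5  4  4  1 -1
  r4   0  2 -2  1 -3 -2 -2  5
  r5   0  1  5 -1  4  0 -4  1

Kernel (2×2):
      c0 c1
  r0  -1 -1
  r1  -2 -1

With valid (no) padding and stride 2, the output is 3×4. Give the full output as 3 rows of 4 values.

Output[0,0]: The receptive field on the input at this output position is [-3 -3 / -1 3]. Elementwise product with the kernel and sum: -3·-1 + -3·-1 + -1·-2 + 3·-1.

5 4 -10 1
-12 -18 -10 1
-3 -8 -3 4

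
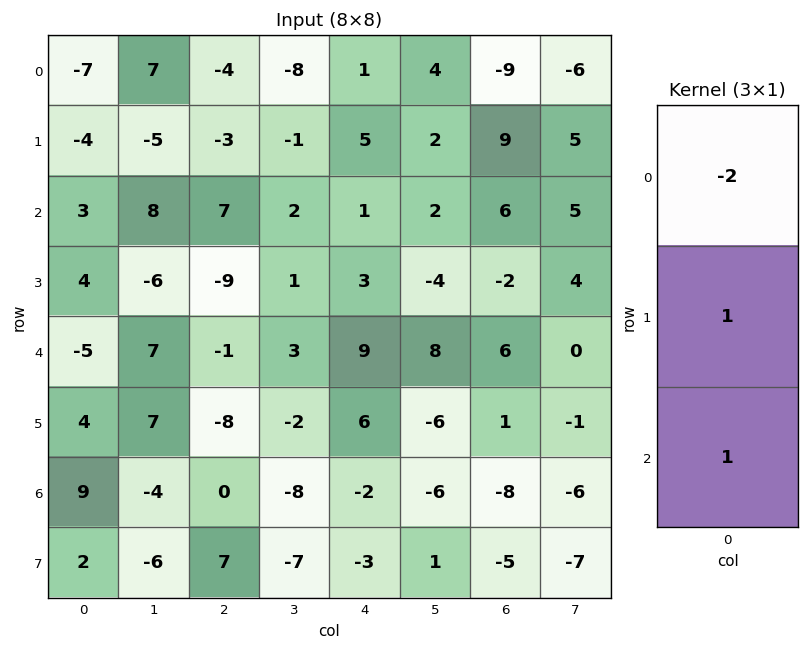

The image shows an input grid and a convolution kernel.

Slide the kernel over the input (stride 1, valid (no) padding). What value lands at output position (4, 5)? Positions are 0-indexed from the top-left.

The receptive field on the input at this output position is [8 / -6 / -6]. Elementwise product with the kernel and sum: 8·-2 + -6·1 + -6·1.

-28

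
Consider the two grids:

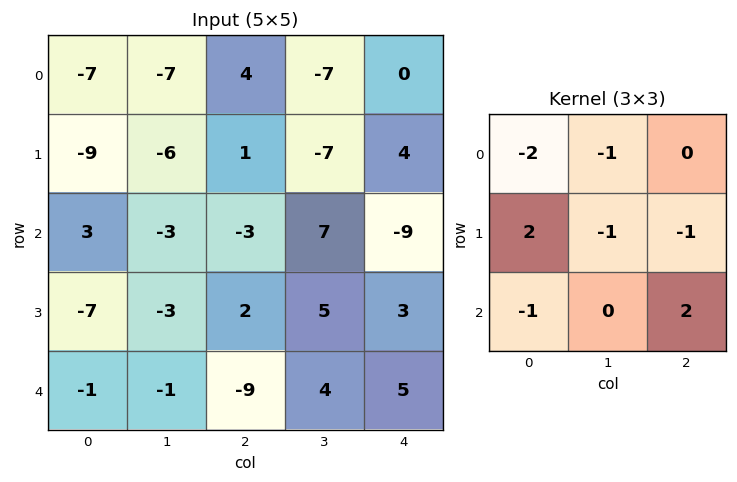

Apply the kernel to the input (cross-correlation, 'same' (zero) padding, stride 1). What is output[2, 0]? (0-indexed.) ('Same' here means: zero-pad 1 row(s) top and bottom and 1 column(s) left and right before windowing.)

3

The receptive field on the zero-padded input at this output position is [0 -9 -6 / 0 3 -3 / 0 -7 -3]. Elementwise product with the kernel and sum: 0·-2 + -9·-1 + 0·2 + 3·-1 + -3·-1 + 0·-1 + -3·2.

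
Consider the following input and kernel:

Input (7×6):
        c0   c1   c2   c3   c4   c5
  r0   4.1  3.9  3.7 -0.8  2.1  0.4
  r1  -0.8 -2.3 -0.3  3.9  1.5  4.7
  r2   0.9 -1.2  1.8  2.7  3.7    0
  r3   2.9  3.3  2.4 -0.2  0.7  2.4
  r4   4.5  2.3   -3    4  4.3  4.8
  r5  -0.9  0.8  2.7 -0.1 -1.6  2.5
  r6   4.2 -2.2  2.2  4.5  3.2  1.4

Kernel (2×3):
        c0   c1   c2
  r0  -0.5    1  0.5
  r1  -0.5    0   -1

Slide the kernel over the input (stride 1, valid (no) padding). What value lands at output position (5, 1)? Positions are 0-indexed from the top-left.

The receptive field on the input at this output position is [0.8 2.7 -0.1 / -2.2 2.2 4.5]. Elementwise product with the kernel and sum: 0.8·-0.5 + 2.7·1 + -0.1·0.5 + -2.2·-0.5 + 4.5·-1.

-1.15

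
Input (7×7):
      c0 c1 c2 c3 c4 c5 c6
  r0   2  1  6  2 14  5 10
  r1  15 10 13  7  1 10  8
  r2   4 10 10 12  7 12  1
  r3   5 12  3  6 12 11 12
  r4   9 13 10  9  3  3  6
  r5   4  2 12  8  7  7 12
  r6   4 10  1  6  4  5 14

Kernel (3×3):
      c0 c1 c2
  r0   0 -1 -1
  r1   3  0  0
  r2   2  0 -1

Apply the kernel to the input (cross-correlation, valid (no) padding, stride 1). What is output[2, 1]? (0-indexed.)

31

The receptive field on the input at this output position is [10 10 12 / 12 3 6 / 13 10 9]. Elementwise product with the kernel and sum: 10·-1 + 12·-1 + 12·3 + 13·2 + 9·-1.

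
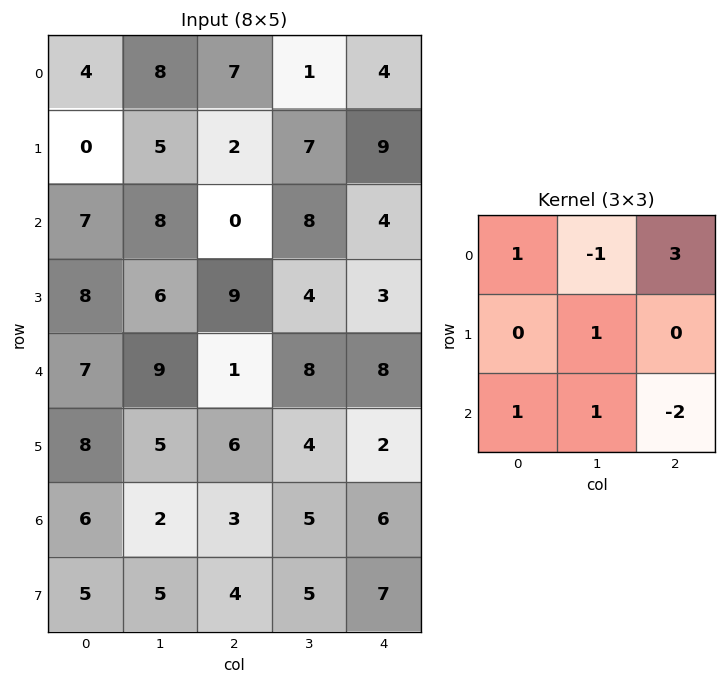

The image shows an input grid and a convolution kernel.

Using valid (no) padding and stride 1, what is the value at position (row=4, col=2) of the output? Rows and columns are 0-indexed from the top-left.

The receptive field on the input at this output position is [1 8 8 / 6 4 2 / 3 5 6]. Elementwise product with the kernel and sum: 1·1 + 8·-1 + 8·3 + 4·1 + 3·1 + 5·1 + 6·-2.

17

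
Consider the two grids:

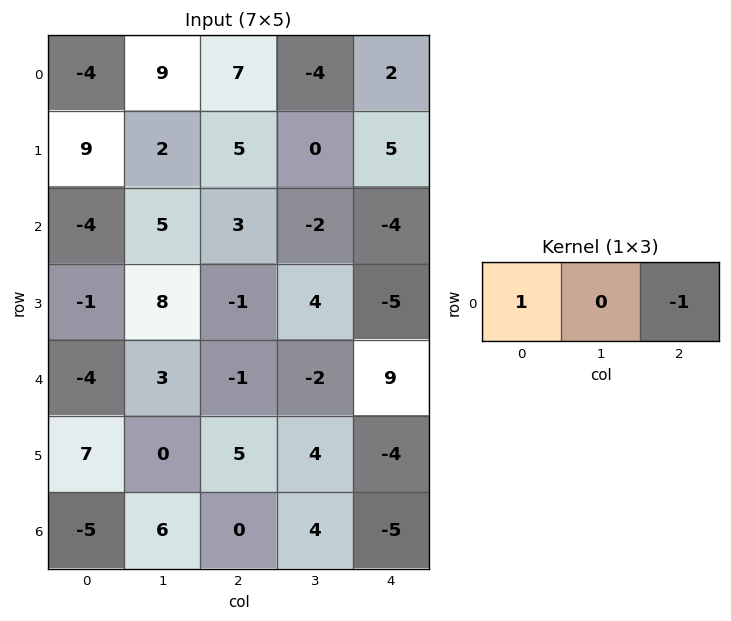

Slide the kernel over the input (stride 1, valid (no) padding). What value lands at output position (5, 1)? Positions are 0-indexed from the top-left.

The receptive field on the input at this output position is [0 5 4]. Elementwise product with the kernel and sum: 0·1 + 4·-1.

-4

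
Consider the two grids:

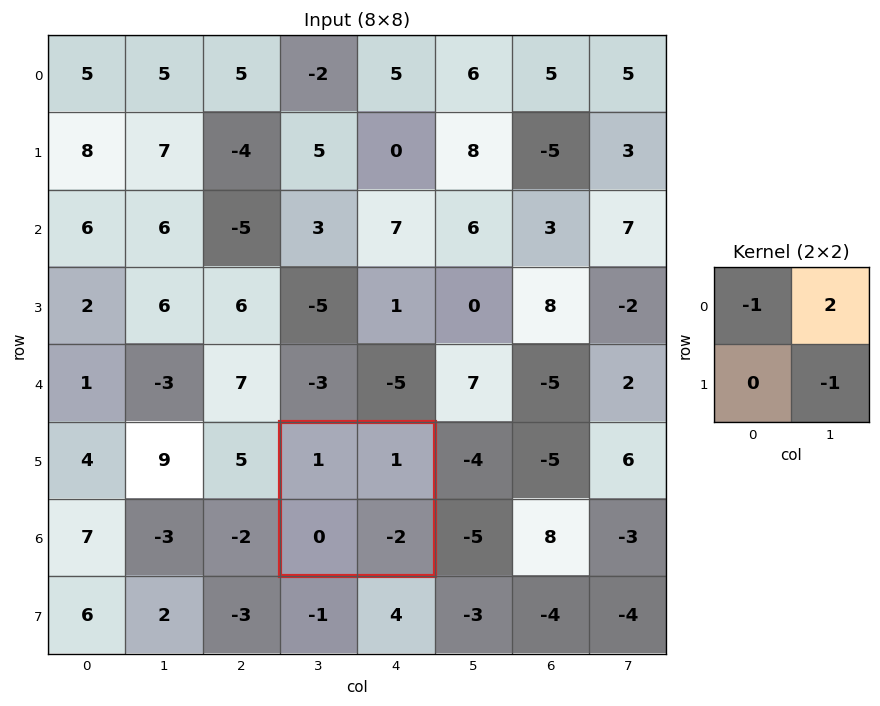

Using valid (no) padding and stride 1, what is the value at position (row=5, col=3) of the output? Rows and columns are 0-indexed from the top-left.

The receptive field on the input at this output position is [1 1 / 0 -2]. Elementwise product with the kernel and sum: 1·-1 + 1·2 + -2·-1.

3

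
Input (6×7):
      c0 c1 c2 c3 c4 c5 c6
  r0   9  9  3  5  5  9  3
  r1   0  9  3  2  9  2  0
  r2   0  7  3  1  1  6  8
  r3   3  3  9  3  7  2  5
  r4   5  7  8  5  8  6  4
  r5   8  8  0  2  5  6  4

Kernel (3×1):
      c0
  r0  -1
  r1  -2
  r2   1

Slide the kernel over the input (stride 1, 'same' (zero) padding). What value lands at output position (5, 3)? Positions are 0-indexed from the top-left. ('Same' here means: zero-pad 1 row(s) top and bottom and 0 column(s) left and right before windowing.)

-9

The receptive field on the zero-padded input at this output position is [5 / 2 / 0]. Elementwise product with the kernel and sum: 5·-1 + 2·-2 + 0·1.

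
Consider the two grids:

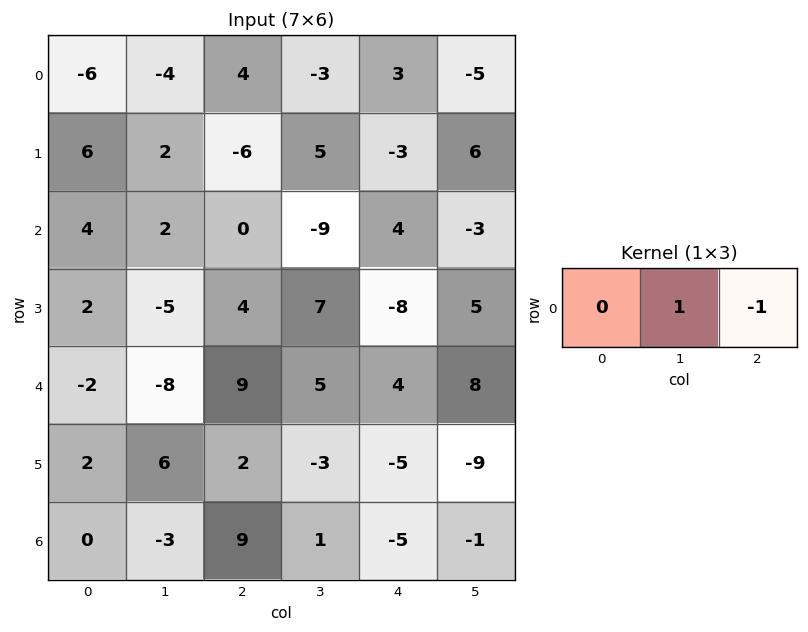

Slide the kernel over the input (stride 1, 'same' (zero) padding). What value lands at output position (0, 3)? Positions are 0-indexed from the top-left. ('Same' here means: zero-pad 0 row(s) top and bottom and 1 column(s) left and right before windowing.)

-6

The receptive field on the zero-padded input at this output position is [4 -3 3]. Elementwise product with the kernel and sum: -3·1 + 3·-1.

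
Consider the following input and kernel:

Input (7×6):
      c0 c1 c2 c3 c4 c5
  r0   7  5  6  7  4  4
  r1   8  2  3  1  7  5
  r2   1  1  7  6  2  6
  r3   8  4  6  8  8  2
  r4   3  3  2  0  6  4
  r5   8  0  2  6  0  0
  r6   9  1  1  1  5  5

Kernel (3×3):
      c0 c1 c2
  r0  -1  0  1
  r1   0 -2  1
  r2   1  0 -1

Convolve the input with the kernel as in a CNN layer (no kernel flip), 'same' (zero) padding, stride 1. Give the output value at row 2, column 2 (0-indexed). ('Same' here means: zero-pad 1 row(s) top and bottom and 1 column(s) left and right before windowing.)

The receptive field on the zero-padded input at this output position is [2 3 1 / 1 7 6 / 4 6 8]. Elementwise product with the kernel and sum: 2·-1 + 1·1 + 7·-2 + 6·1 + 4·1 + 8·-1.

-13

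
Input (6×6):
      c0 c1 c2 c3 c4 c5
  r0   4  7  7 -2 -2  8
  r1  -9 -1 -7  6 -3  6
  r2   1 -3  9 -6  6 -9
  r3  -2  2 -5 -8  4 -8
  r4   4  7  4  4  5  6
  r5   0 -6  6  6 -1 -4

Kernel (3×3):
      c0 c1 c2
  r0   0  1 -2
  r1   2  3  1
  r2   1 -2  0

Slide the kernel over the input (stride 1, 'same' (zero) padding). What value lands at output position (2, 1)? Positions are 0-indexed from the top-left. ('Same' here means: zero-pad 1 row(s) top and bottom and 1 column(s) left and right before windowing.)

9

The receptive field on the zero-padded input at this output position is [-9 -1 -7 / 1 -3 9 / -2 2 -5]. Elementwise product with the kernel and sum: -1·1 + -7·-2 + 1·2 + -3·3 + 9·1 + -2·1 + 2·-2.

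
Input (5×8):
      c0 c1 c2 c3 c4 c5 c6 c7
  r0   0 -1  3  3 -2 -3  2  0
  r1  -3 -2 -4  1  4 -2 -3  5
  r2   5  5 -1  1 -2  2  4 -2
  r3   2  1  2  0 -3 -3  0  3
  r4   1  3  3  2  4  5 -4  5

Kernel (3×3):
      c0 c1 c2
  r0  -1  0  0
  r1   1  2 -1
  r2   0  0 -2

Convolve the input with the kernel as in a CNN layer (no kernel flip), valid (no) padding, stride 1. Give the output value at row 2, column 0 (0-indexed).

The receptive field on the input at this output position is [5 5 -1 / 2 1 2 / 1 3 3]. Elementwise product with the kernel and sum: 5·-1 + 2·1 + 1·2 + 2·-1 + 3·-2.

-9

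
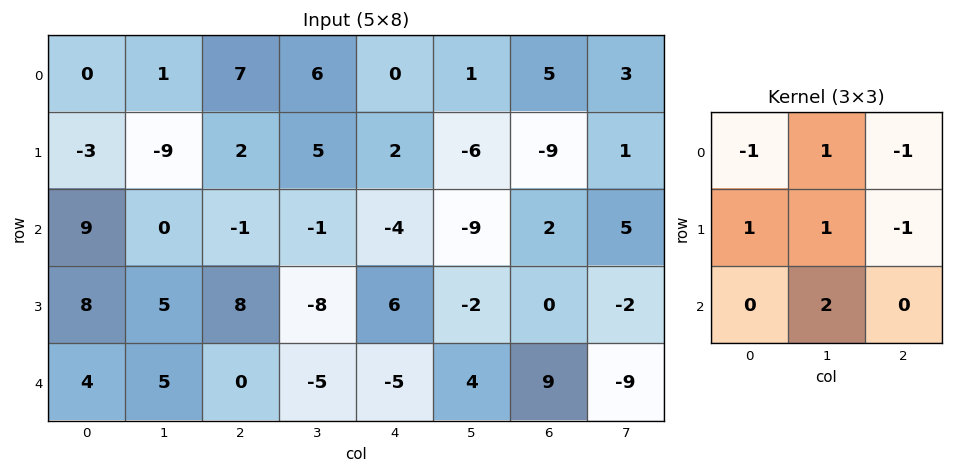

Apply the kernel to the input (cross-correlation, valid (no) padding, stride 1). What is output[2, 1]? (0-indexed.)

21

The receptive field on the input at this output position is [0 -1 -1 / 5 8 -8 / 5 0 -5]. Elementwise product with the kernel and sum: 0·-1 + -1·1 + -1·-1 + 5·1 + 8·1 + -8·-1 + 0·2.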